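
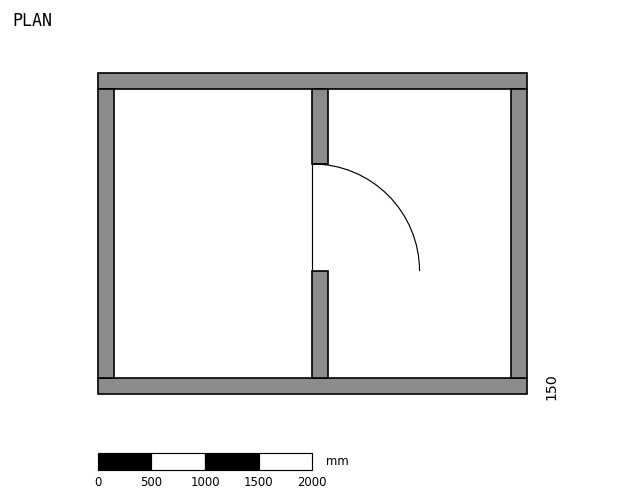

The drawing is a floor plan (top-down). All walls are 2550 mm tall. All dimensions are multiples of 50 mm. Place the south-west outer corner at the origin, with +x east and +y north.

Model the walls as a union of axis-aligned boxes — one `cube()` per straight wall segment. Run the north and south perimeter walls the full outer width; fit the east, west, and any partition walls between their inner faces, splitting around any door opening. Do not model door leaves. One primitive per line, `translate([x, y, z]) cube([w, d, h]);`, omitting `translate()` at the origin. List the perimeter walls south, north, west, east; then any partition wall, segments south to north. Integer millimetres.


cube([4000, 150, 2550]);
translate([0, 2850, 0]) cube([4000, 150, 2550]);
translate([0, 150, 0]) cube([150, 2700, 2550]);
translate([3850, 150, 0]) cube([150, 2700, 2550]);
translate([2000, 150, 0]) cube([150, 1000, 2550]);
translate([2000, 2150, 0]) cube([150, 700, 2550]);


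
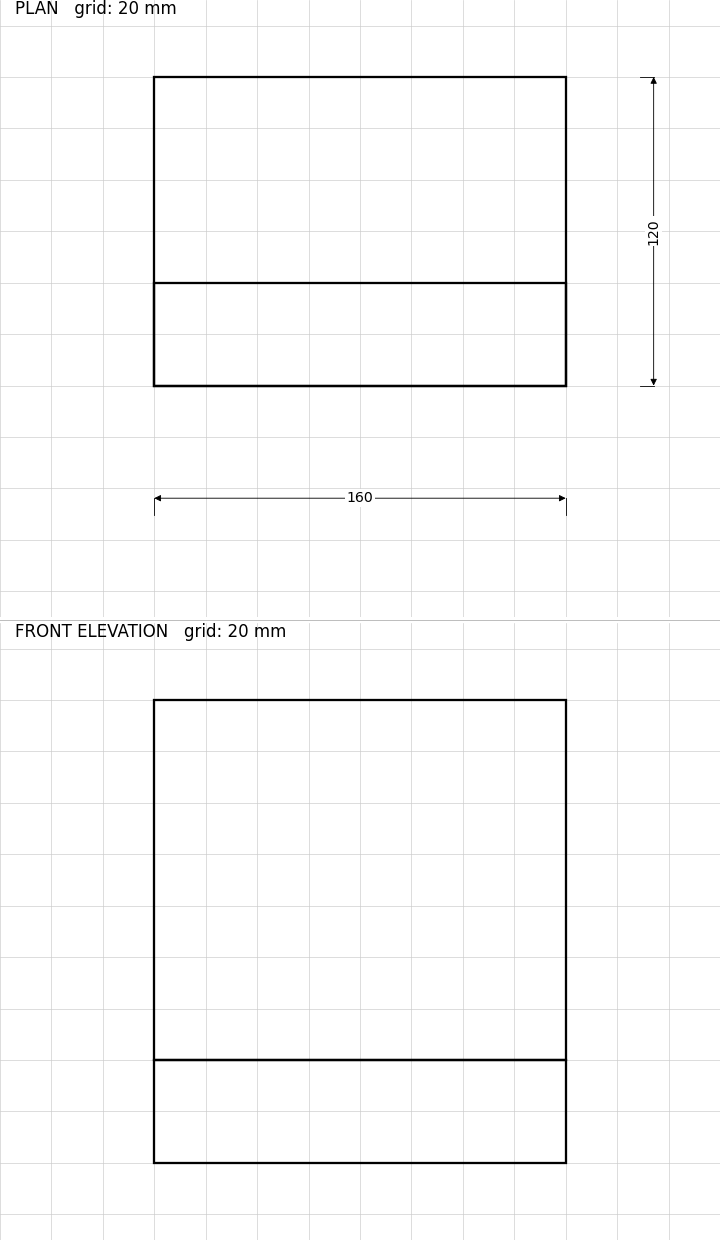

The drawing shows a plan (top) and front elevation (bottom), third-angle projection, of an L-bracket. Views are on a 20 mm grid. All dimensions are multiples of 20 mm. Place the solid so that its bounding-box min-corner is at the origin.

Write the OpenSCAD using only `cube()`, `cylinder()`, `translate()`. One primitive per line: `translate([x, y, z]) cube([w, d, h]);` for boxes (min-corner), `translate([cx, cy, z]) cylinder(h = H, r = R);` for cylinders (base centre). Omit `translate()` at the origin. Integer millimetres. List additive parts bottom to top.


cube([160, 120, 40]);
translate([0, 0, 40]) cube([160, 40, 140]);


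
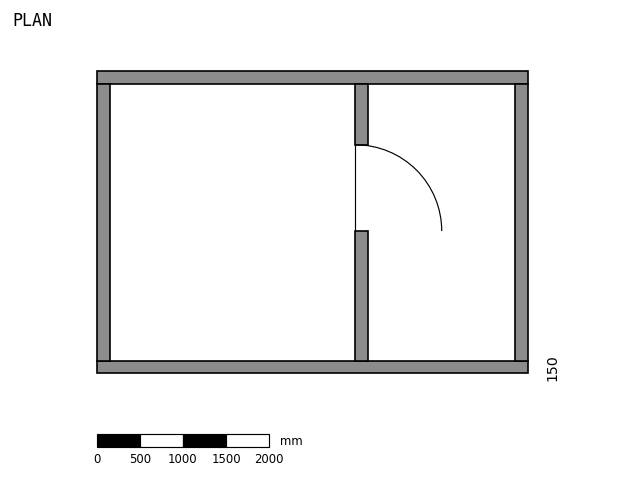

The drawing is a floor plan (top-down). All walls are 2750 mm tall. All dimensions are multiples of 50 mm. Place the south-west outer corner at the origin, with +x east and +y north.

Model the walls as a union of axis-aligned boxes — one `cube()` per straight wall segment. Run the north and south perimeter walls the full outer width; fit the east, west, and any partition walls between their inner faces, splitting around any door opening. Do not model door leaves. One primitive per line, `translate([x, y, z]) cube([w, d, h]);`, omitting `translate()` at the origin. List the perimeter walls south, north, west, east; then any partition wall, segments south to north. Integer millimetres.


cube([5000, 150, 2750]);
translate([0, 3350, 0]) cube([5000, 150, 2750]);
translate([0, 150, 0]) cube([150, 3200, 2750]);
translate([4850, 150, 0]) cube([150, 3200, 2750]);
translate([3000, 150, 0]) cube([150, 1500, 2750]);
translate([3000, 2650, 0]) cube([150, 700, 2750]);


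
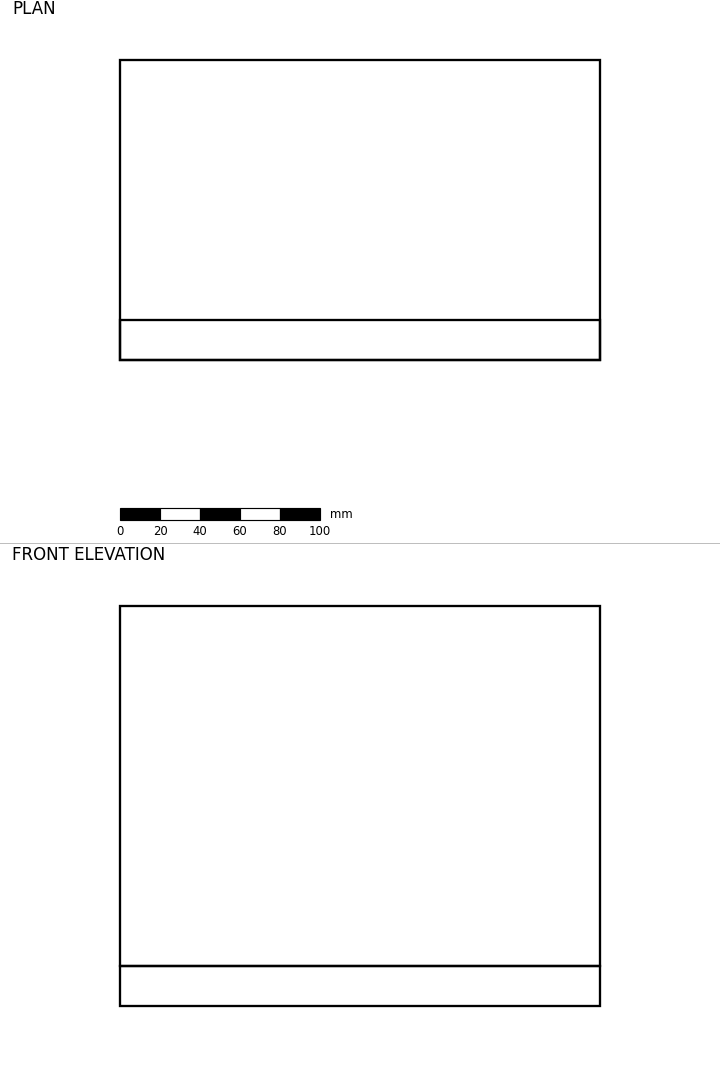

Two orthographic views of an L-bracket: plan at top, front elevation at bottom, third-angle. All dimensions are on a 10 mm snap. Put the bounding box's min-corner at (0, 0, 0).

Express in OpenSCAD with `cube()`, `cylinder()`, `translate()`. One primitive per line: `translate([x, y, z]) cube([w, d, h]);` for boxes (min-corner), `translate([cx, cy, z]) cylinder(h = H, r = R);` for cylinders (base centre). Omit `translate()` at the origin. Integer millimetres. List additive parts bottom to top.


cube([240, 150, 20]);
translate([0, 0, 20]) cube([240, 20, 180]);


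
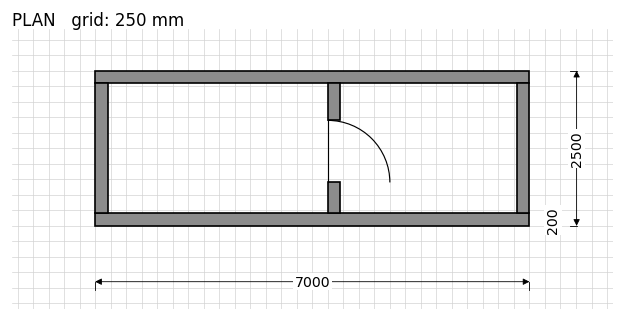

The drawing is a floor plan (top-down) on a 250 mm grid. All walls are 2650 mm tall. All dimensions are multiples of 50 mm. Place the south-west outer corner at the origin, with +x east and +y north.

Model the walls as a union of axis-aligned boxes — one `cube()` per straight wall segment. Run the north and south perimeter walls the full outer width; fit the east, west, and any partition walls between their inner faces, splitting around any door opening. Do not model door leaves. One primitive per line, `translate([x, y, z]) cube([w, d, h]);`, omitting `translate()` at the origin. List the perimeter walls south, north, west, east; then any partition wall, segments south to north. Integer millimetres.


cube([7000, 200, 2650]);
translate([0, 2300, 0]) cube([7000, 200, 2650]);
translate([0, 200, 0]) cube([200, 2100, 2650]);
translate([6800, 200, 0]) cube([200, 2100, 2650]);
translate([3750, 200, 0]) cube([200, 500, 2650]);
translate([3750, 1700, 0]) cube([200, 600, 2650]);


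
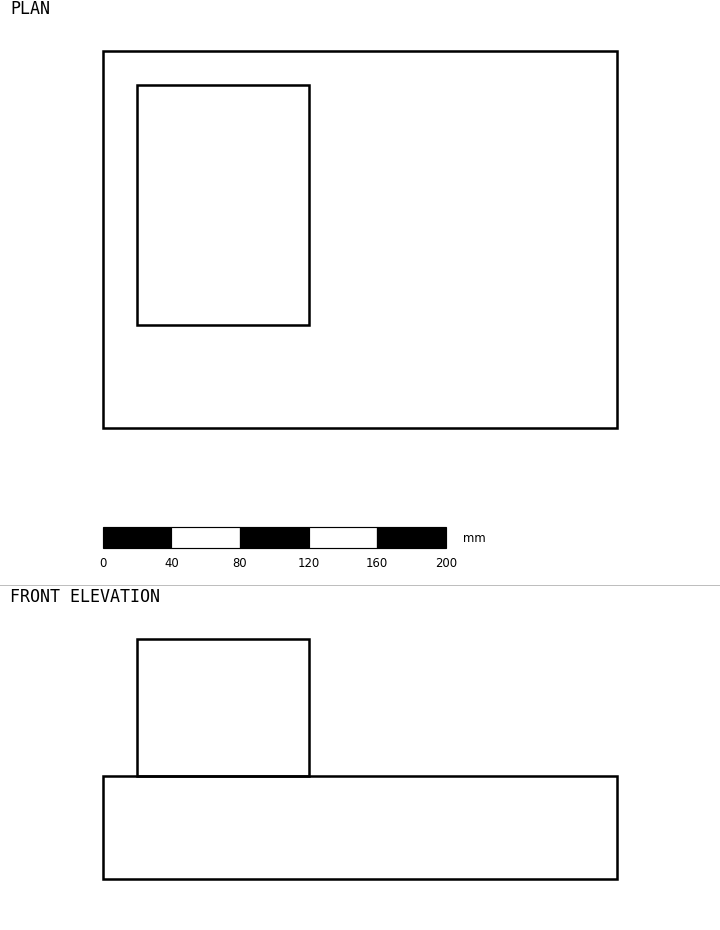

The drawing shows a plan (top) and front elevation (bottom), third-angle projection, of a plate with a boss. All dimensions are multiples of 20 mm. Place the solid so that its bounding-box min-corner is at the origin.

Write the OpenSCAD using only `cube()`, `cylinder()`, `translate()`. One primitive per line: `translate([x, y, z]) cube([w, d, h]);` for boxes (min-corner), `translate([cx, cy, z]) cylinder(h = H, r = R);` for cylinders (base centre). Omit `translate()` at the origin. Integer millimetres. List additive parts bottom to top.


cube([300, 220, 60]);
translate([20, 60, 60]) cube([100, 140, 80]);


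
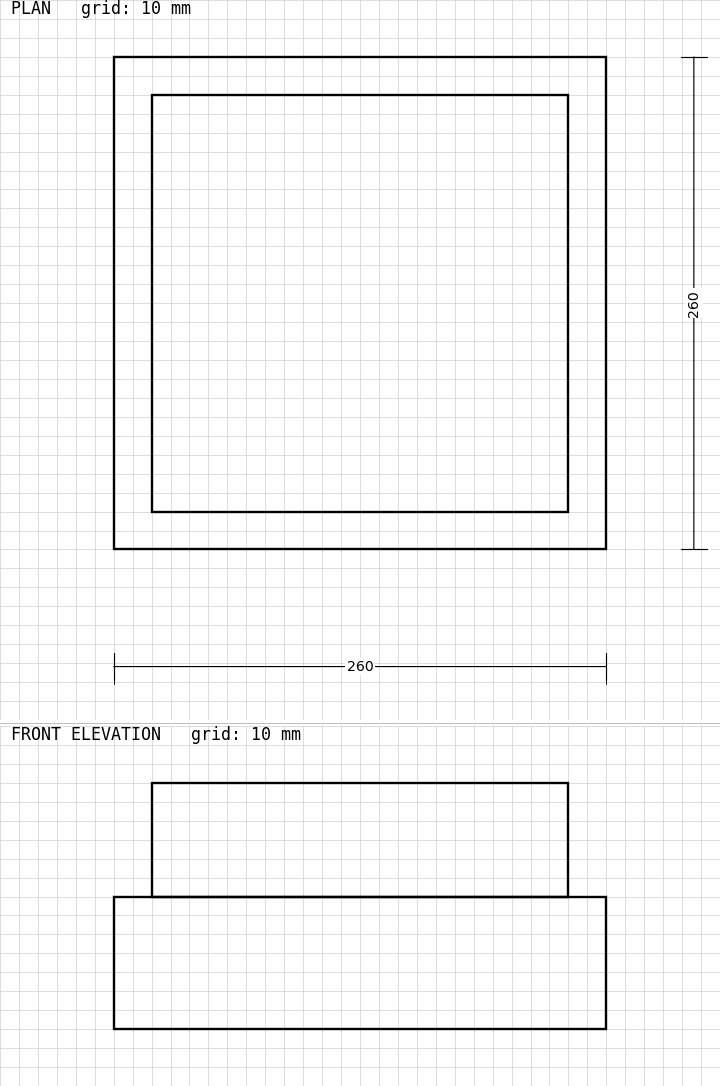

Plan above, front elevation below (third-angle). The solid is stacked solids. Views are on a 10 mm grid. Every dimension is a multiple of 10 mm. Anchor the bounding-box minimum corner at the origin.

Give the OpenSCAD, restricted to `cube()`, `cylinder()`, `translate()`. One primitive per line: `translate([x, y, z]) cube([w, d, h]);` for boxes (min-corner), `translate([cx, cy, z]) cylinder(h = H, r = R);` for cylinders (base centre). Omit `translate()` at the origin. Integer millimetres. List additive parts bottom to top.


cube([260, 260, 70]);
translate([20, 20, 70]) cube([220, 220, 60]);


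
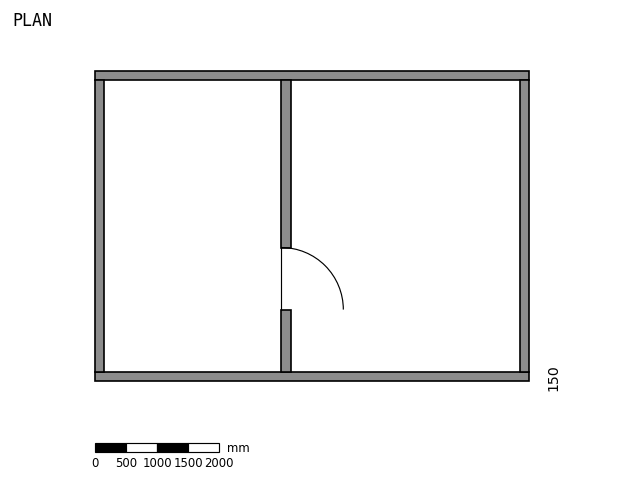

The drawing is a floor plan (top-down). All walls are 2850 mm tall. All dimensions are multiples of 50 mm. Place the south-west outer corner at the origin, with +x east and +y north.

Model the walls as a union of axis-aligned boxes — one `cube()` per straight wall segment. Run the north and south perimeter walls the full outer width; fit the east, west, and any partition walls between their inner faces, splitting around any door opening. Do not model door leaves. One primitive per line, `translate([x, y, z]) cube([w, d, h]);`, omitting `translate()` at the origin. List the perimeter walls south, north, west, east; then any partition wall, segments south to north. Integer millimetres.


cube([7000, 150, 2850]);
translate([0, 4850, 0]) cube([7000, 150, 2850]);
translate([0, 150, 0]) cube([150, 4700, 2850]);
translate([6850, 150, 0]) cube([150, 4700, 2850]);
translate([3000, 150, 0]) cube([150, 1000, 2850]);
translate([3000, 2150, 0]) cube([150, 2700, 2850]);


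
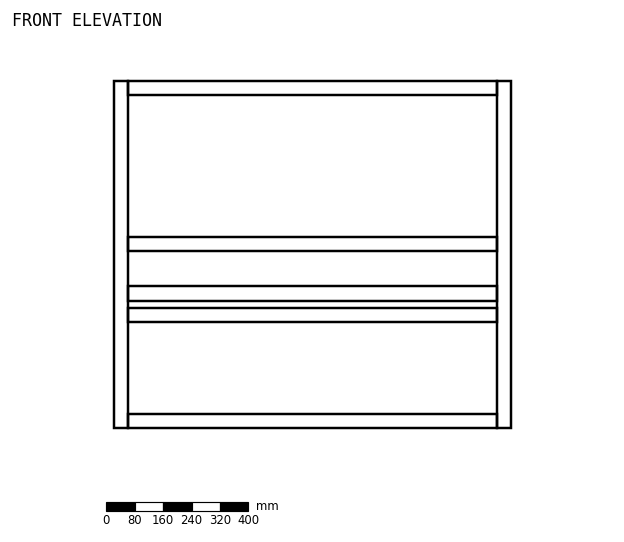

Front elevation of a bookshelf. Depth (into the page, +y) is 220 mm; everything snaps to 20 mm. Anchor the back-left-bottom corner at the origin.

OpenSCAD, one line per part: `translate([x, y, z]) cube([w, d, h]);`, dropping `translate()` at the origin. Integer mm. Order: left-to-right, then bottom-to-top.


cube([40, 220, 980]);
translate([40, 0, 0]) cube([1040, 220, 40]);
translate([40, 0, 300]) cube([1040, 220, 40]);
translate([40, 0, 360]) cube([1040, 220, 40]);
translate([40, 0, 500]) cube([1040, 220, 40]);
translate([40, 0, 940]) cube([1040, 220, 40]);
translate([1080, 0, 0]) cube([40, 220, 980]);


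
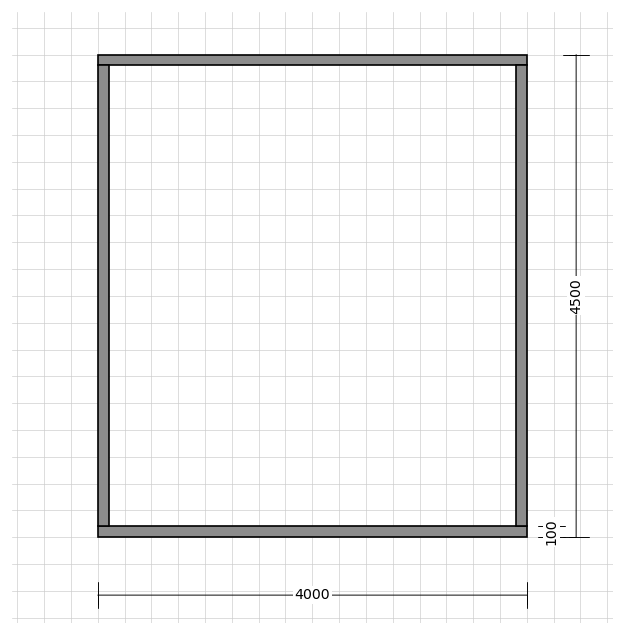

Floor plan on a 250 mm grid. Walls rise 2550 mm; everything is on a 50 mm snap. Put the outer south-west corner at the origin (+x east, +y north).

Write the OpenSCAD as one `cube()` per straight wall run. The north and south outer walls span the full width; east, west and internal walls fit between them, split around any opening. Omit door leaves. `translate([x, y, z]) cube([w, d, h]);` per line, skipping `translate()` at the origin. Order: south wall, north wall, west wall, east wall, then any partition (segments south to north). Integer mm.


cube([4000, 100, 2550]);
translate([0, 4400, 0]) cube([4000, 100, 2550]);
translate([0, 100, 0]) cube([100, 4300, 2550]);
translate([3900, 100, 0]) cube([100, 4300, 2550]);


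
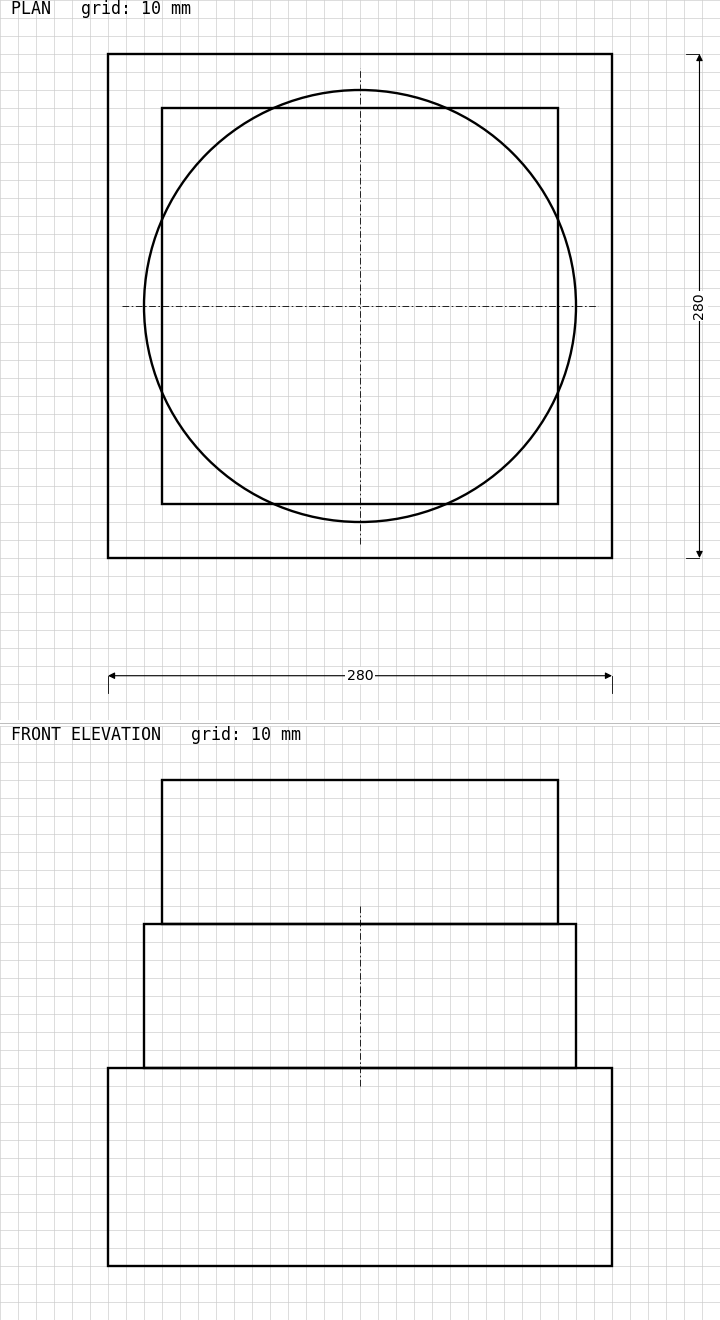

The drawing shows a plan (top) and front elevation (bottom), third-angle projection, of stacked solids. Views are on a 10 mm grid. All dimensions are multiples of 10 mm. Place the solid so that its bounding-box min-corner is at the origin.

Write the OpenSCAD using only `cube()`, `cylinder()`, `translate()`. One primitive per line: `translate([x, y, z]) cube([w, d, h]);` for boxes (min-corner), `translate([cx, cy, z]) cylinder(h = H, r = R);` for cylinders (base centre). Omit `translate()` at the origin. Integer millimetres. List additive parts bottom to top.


cube([280, 280, 110]);
translate([140, 140, 110]) cylinder(h = 80, r = 120);
translate([30, 30, 190]) cube([220, 220, 80]);


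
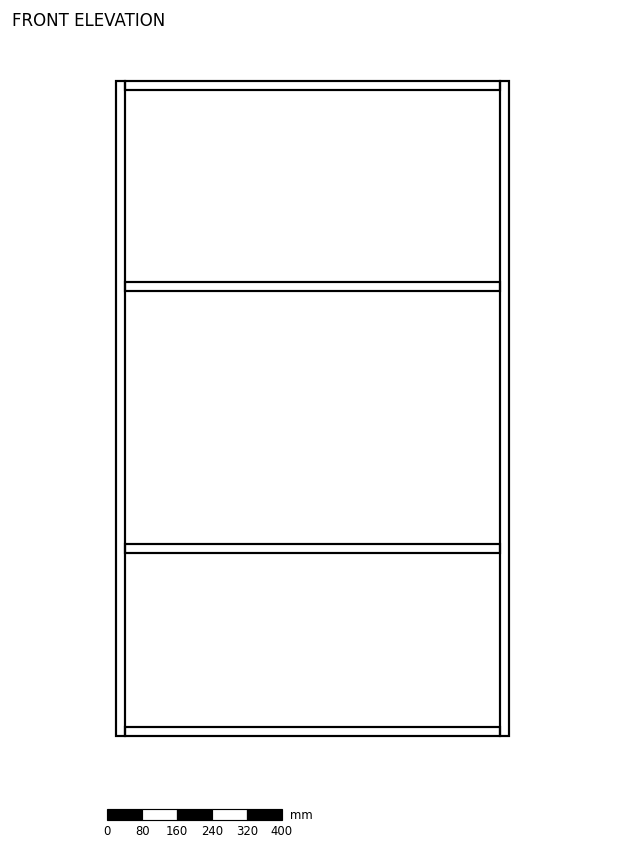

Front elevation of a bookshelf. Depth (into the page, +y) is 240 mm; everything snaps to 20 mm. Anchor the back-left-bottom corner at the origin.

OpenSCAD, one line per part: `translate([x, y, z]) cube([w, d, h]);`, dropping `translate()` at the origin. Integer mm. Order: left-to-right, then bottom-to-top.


cube([20, 240, 1500]);
translate([20, 0, 0]) cube([860, 240, 20]);
translate([20, 0, 420]) cube([860, 240, 20]);
translate([20, 0, 1020]) cube([860, 240, 20]);
translate([20, 0, 1480]) cube([860, 240, 20]);
translate([880, 0, 0]) cube([20, 240, 1500]);


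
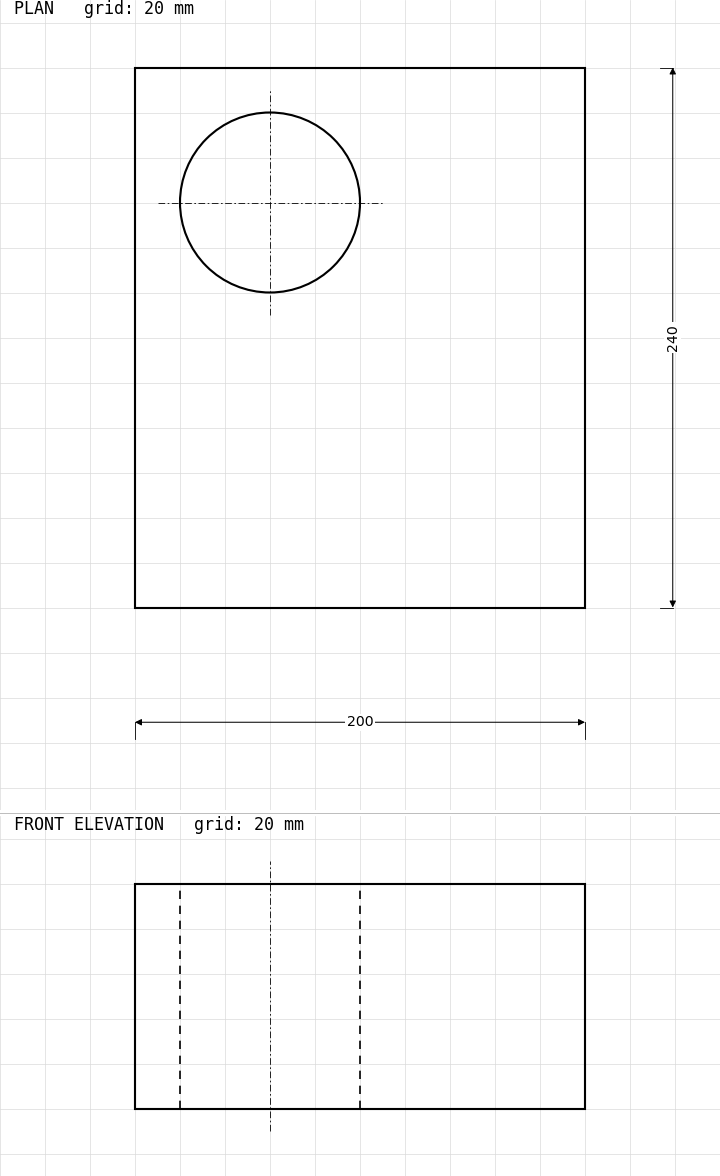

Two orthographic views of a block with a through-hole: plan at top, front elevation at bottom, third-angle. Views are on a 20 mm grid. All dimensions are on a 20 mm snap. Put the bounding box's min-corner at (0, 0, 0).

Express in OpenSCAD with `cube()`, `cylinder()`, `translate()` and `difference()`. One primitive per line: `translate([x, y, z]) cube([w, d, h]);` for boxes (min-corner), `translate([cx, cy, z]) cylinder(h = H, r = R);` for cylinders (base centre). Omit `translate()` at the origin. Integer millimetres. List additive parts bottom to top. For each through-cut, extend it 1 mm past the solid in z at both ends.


difference() {
  cube([200, 240, 100]);
  translate([60, 180, -1]) cylinder(h = 102, r = 40);
}


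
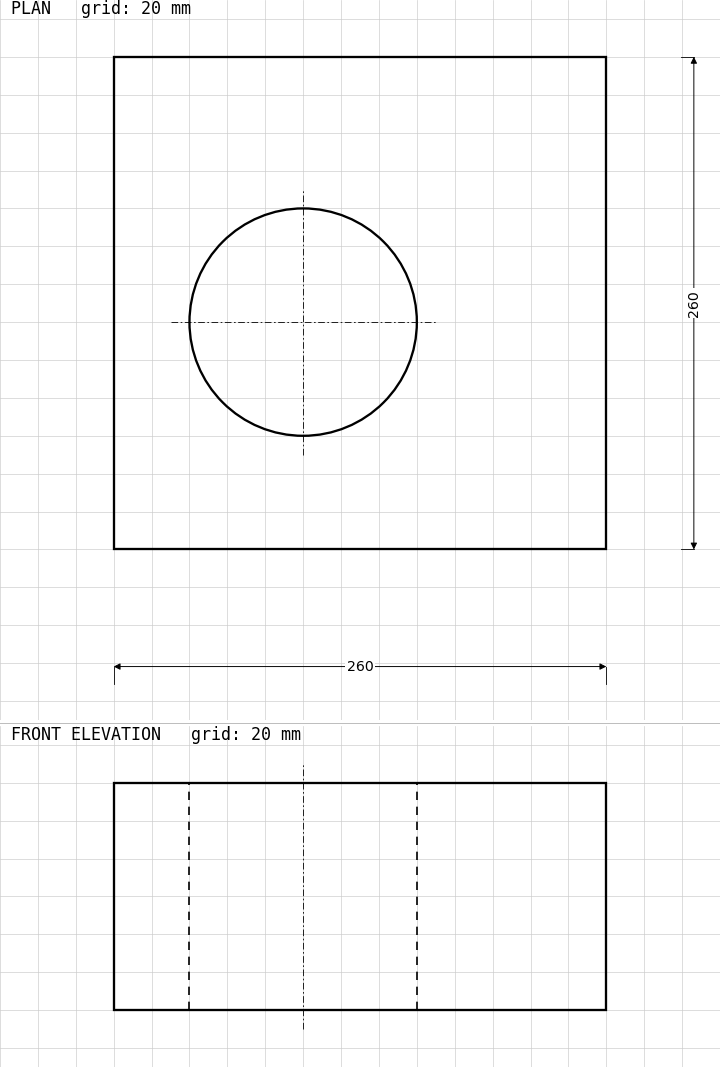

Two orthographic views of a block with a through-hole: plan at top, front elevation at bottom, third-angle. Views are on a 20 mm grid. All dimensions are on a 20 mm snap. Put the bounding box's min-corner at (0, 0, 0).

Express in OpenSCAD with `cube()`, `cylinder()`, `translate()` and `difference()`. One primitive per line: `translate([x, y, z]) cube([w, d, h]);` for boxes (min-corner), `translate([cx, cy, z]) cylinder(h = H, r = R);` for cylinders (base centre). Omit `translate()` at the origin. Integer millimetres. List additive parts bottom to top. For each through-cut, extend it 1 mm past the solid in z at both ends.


difference() {
  cube([260, 260, 120]);
  translate([100, 120, -1]) cylinder(h = 122, r = 60);
}


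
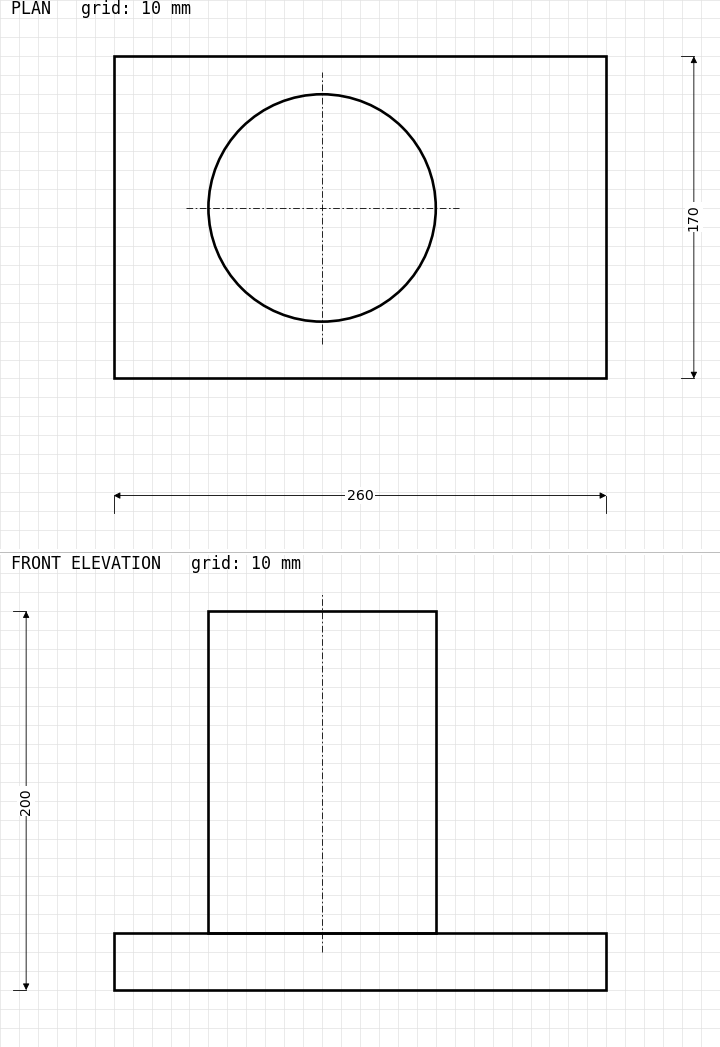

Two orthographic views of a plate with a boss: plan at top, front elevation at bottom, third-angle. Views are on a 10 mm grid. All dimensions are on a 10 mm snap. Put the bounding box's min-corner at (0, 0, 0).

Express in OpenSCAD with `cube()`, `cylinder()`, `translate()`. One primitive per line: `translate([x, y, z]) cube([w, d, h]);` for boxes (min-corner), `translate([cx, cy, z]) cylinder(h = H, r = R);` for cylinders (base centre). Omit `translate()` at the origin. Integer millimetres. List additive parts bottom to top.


cube([260, 170, 30]);
translate([110, 90, 30]) cylinder(h = 170, r = 60);


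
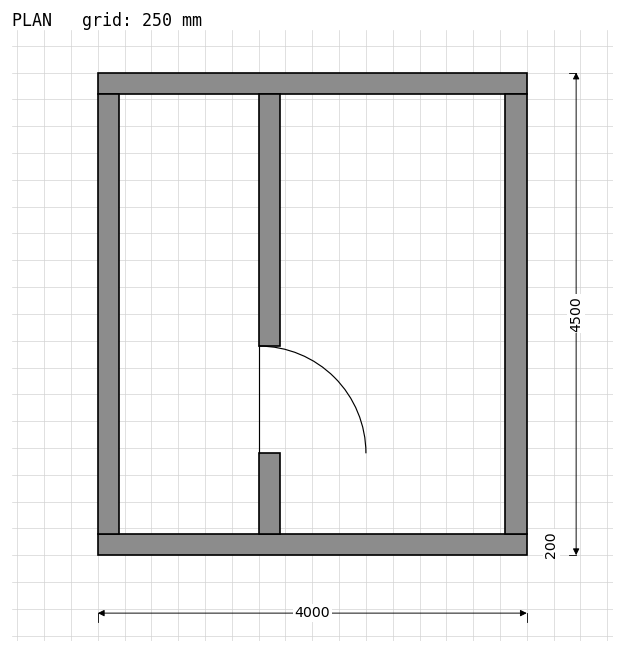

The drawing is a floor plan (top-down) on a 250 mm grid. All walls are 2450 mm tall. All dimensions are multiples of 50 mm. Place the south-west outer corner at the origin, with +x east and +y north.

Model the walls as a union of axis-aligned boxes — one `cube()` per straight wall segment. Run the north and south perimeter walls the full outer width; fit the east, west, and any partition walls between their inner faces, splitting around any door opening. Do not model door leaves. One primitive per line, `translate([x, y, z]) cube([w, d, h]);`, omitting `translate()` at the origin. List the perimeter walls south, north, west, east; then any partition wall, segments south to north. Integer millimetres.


cube([4000, 200, 2450]);
translate([0, 4300, 0]) cube([4000, 200, 2450]);
translate([0, 200, 0]) cube([200, 4100, 2450]);
translate([3800, 200, 0]) cube([200, 4100, 2450]);
translate([1500, 200, 0]) cube([200, 750, 2450]);
translate([1500, 1950, 0]) cube([200, 2350, 2450]);


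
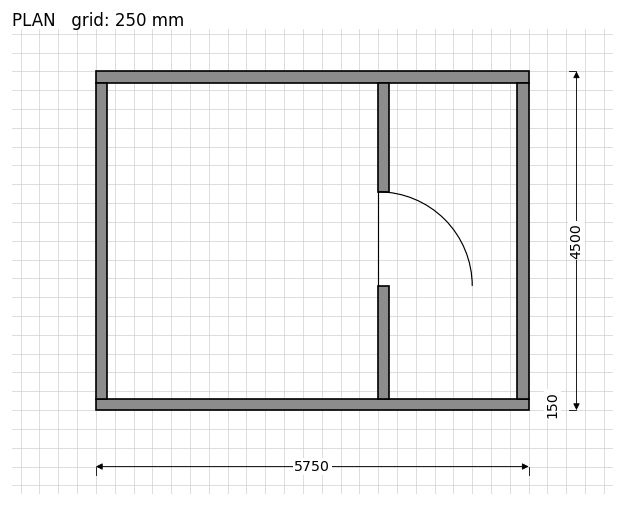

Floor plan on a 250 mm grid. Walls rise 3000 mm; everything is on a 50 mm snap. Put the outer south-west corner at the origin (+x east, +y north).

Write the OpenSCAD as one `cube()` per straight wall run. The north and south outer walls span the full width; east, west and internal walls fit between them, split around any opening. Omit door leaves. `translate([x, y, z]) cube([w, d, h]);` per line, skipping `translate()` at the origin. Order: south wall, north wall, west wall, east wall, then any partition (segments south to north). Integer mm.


cube([5750, 150, 3000]);
translate([0, 4350, 0]) cube([5750, 150, 3000]);
translate([0, 150, 0]) cube([150, 4200, 3000]);
translate([5600, 150, 0]) cube([150, 4200, 3000]);
translate([3750, 150, 0]) cube([150, 1500, 3000]);
translate([3750, 2900, 0]) cube([150, 1450, 3000]);


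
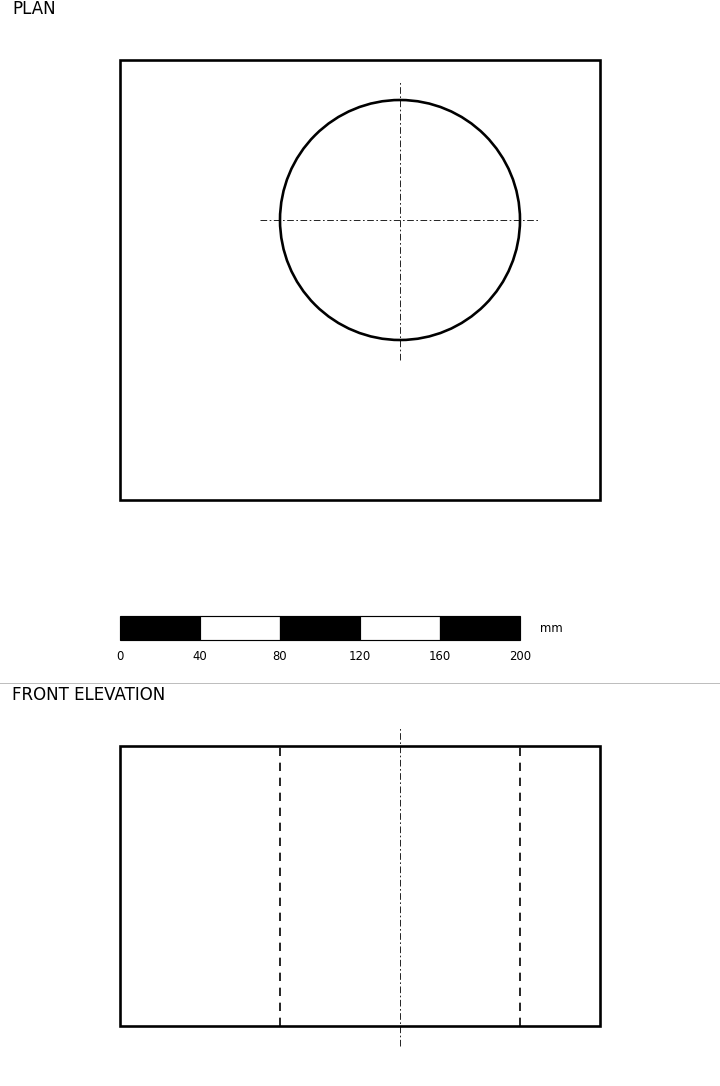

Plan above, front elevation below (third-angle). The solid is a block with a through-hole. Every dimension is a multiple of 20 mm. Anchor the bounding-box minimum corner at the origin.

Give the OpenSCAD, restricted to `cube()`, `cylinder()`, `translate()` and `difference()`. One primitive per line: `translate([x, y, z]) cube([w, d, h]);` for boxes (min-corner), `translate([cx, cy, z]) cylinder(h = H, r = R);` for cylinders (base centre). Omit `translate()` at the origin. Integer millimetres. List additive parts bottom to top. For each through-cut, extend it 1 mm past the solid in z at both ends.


difference() {
  cube([240, 220, 140]);
  translate([140, 140, -1]) cylinder(h = 142, r = 60);
}


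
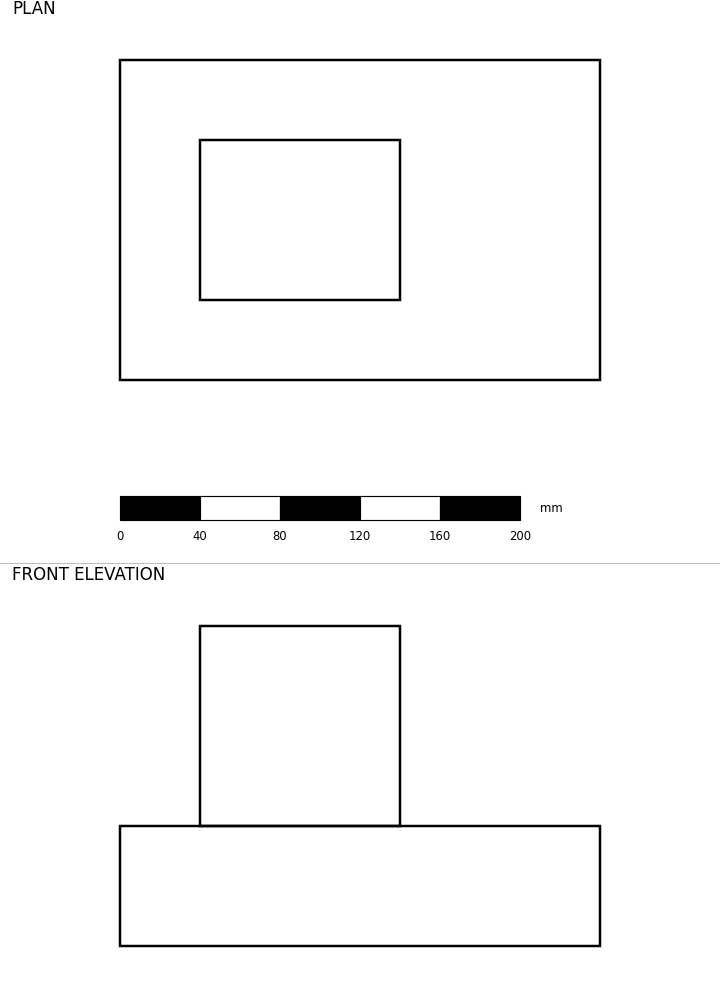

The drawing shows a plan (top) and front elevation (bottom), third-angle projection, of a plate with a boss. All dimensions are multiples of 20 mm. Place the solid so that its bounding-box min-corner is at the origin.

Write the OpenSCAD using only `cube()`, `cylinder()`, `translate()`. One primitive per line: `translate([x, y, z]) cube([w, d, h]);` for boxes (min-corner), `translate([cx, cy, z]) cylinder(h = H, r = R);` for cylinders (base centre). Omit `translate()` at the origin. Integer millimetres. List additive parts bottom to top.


cube([240, 160, 60]);
translate([40, 40, 60]) cube([100, 80, 100]);


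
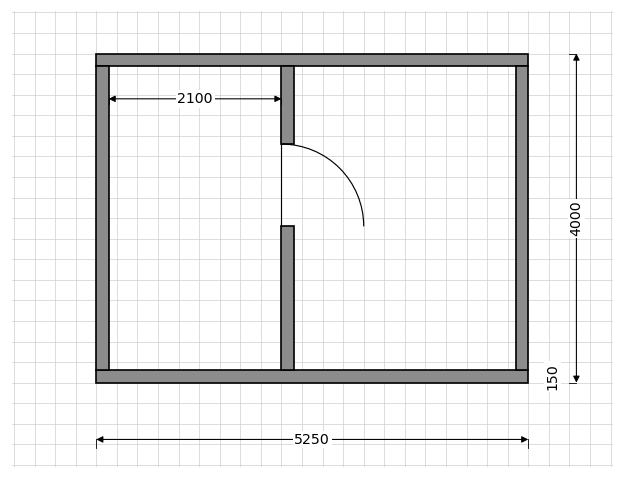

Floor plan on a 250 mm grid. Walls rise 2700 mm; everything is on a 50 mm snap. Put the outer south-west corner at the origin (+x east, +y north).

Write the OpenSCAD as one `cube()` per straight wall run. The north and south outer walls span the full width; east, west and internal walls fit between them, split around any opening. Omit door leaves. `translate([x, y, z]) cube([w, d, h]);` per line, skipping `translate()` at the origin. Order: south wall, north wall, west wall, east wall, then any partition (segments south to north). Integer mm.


cube([5250, 150, 2700]);
translate([0, 3850, 0]) cube([5250, 150, 2700]);
translate([0, 150, 0]) cube([150, 3700, 2700]);
translate([5100, 150, 0]) cube([150, 3700, 2700]);
translate([2250, 150, 0]) cube([150, 1750, 2700]);
translate([2250, 2900, 0]) cube([150, 950, 2700]);


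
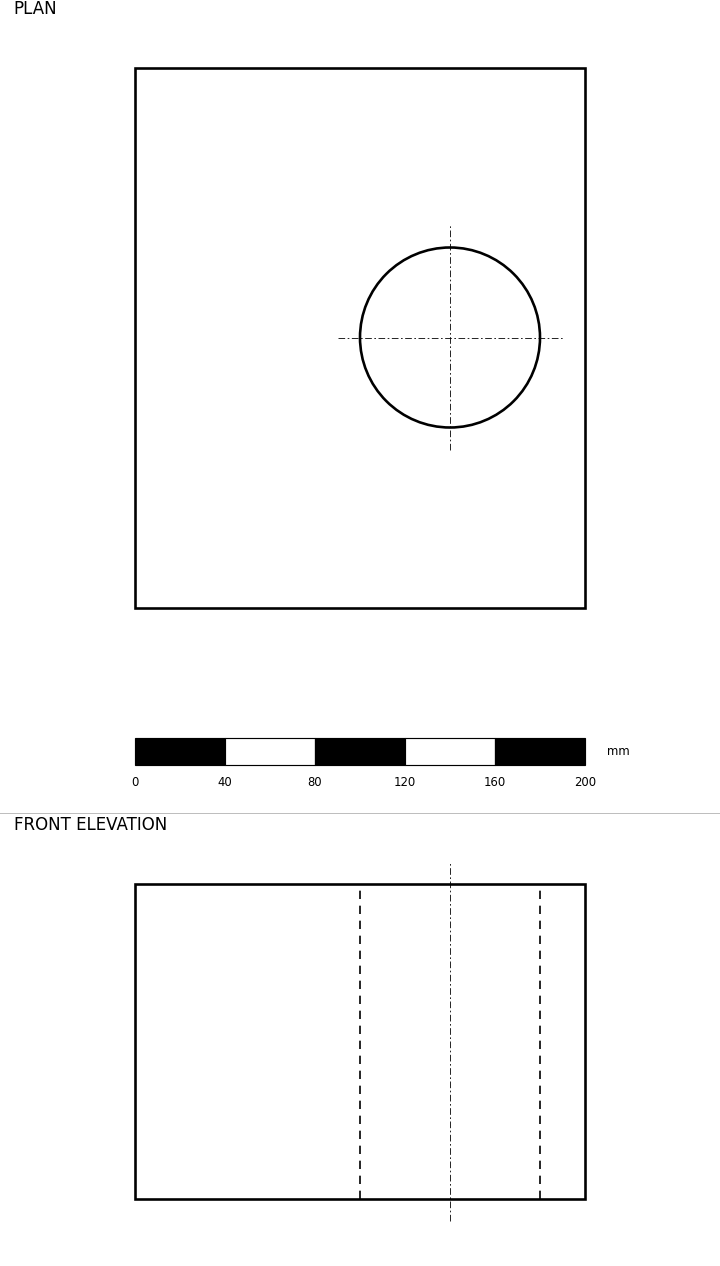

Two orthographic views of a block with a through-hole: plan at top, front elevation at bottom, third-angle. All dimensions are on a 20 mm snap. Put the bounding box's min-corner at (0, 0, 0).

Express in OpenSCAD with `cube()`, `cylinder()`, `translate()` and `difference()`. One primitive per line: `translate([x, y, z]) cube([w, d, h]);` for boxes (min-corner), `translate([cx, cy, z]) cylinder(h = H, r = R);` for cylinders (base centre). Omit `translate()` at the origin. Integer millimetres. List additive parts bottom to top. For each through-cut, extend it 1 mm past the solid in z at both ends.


difference() {
  cube([200, 240, 140]);
  translate([140, 120, -1]) cylinder(h = 142, r = 40);
}


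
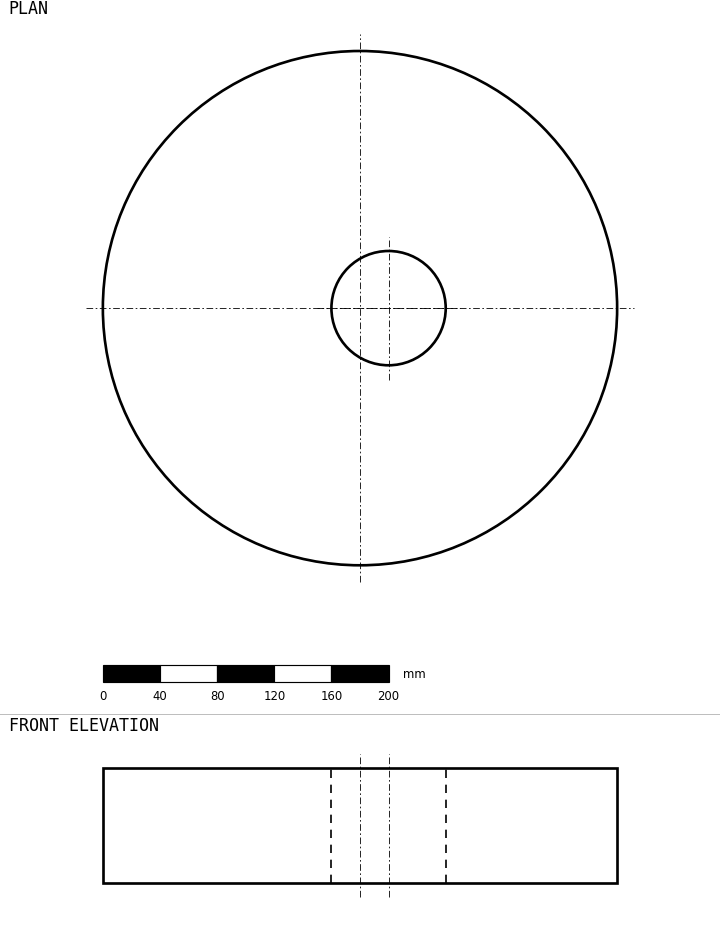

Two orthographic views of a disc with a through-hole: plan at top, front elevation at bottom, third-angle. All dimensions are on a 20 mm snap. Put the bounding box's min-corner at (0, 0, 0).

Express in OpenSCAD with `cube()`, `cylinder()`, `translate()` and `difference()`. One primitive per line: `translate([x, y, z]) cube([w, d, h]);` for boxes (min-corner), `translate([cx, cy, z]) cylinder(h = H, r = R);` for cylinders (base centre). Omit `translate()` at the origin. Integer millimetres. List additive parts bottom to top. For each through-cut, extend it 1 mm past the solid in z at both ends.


difference() {
  translate([180, 180, 0]) cylinder(h = 80, r = 180);
  translate([200, 180, -1]) cylinder(h = 82, r = 40);
}


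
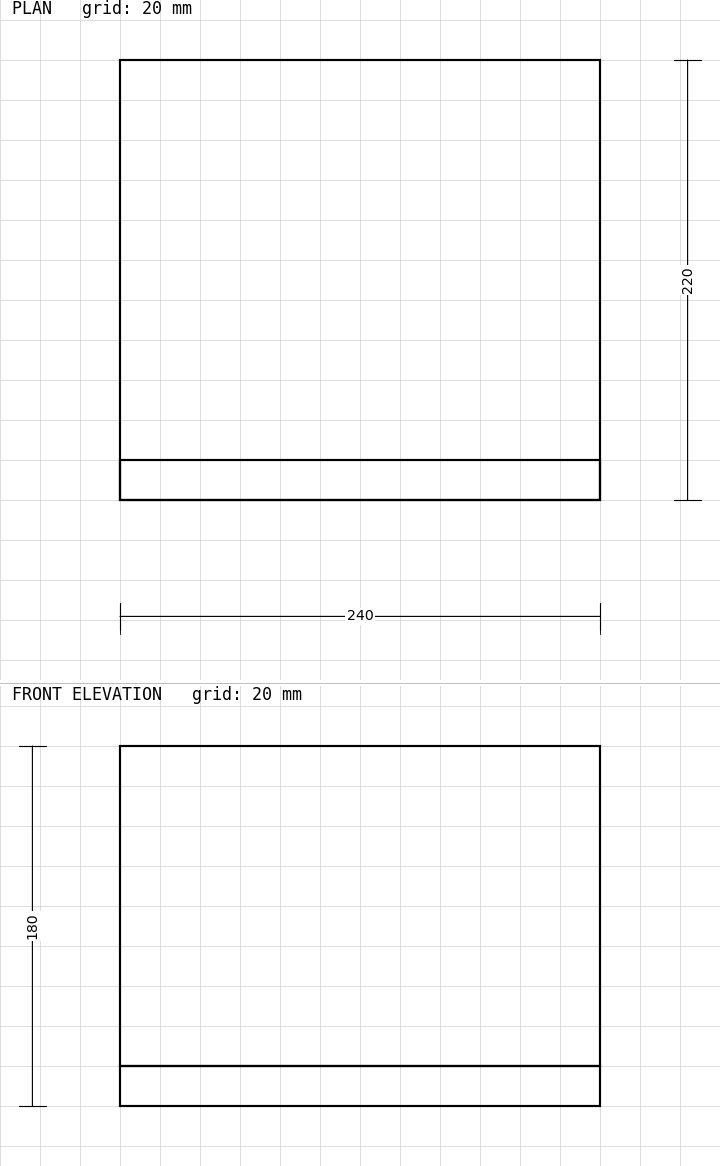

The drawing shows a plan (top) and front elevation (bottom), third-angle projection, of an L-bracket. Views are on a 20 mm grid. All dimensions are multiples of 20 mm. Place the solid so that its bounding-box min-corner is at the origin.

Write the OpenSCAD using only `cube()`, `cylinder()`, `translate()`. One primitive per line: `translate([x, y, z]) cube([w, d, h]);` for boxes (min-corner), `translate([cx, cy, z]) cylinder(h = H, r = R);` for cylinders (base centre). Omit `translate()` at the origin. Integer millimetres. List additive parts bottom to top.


cube([240, 220, 20]);
translate([0, 0, 20]) cube([240, 20, 160]);


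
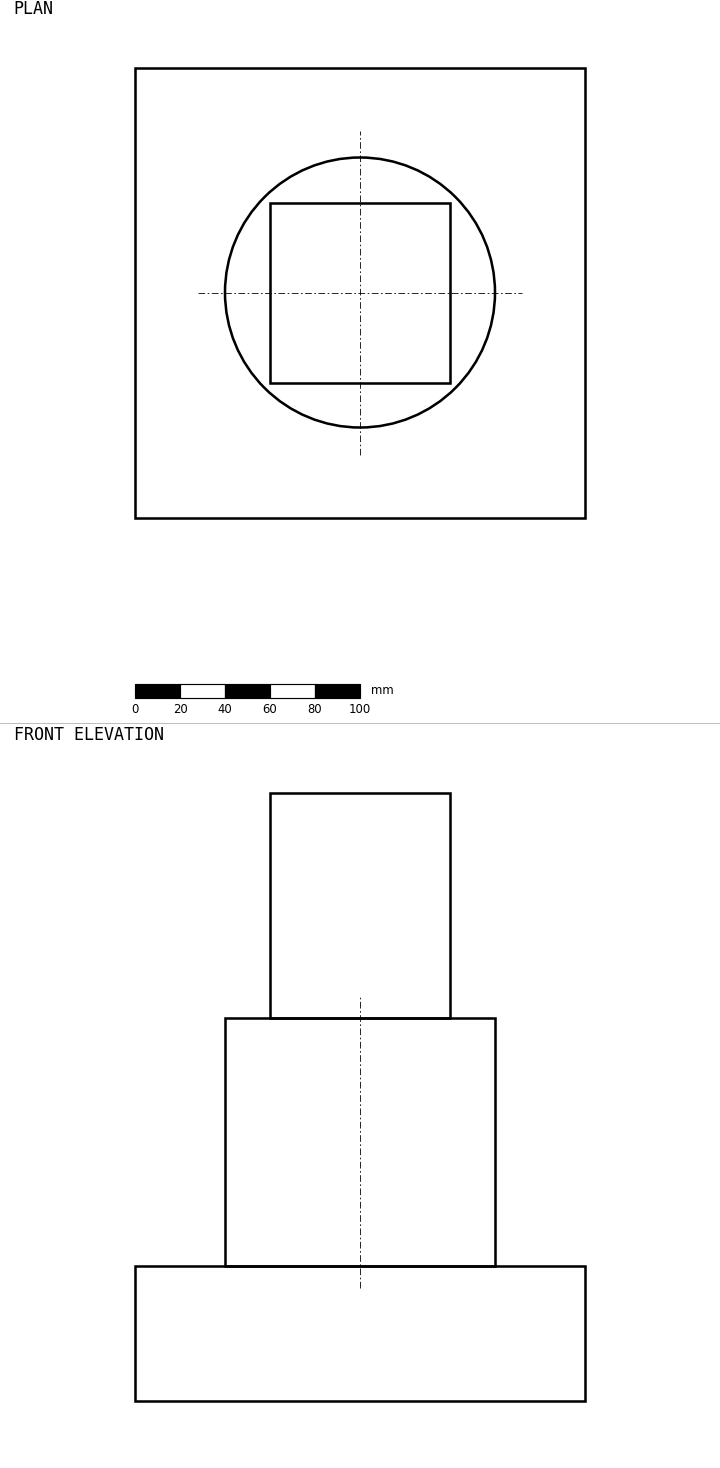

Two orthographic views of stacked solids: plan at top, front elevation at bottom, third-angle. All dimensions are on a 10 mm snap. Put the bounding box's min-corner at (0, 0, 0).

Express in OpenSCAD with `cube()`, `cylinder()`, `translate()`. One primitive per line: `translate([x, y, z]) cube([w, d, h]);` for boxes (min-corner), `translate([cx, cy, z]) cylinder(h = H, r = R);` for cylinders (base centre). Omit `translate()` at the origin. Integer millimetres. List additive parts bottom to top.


cube([200, 200, 60]);
translate([100, 100, 60]) cylinder(h = 110, r = 60);
translate([60, 60, 170]) cube([80, 80, 100]);


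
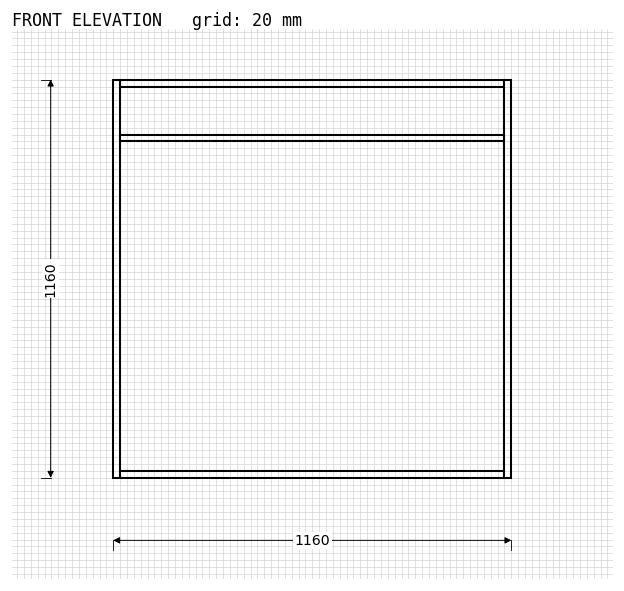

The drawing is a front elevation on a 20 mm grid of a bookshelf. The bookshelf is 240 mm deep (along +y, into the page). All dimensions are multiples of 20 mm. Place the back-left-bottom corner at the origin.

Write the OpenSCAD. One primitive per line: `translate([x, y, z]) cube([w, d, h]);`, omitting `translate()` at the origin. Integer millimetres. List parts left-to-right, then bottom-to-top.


cube([20, 240, 1160]);
translate([20, 0, 0]) cube([1120, 240, 20]);
translate([20, 0, 980]) cube([1120, 240, 20]);
translate([20, 0, 1140]) cube([1120, 240, 20]);
translate([1140, 0, 0]) cube([20, 240, 1160]);


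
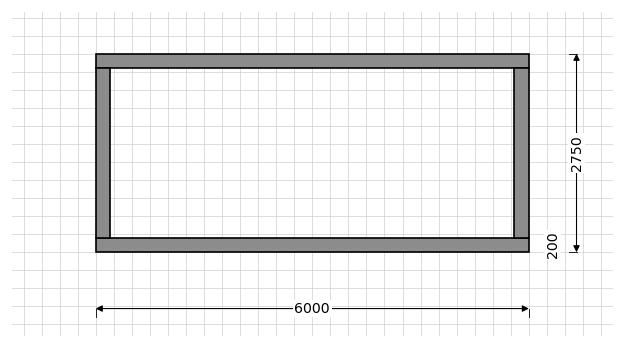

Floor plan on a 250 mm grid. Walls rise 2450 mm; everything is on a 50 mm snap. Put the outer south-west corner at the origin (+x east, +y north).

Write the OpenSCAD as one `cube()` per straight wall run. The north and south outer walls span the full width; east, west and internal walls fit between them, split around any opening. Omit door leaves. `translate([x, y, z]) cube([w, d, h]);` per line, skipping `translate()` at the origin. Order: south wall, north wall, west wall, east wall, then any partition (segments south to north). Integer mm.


cube([6000, 200, 2450]);
translate([0, 2550, 0]) cube([6000, 200, 2450]);
translate([0, 200, 0]) cube([200, 2350, 2450]);
translate([5800, 200, 0]) cube([200, 2350, 2450]);


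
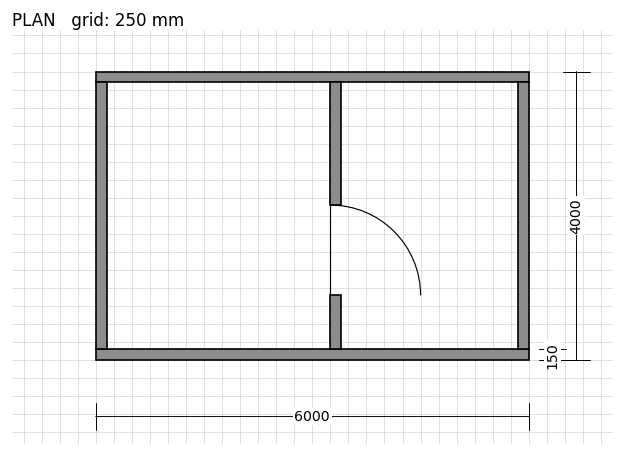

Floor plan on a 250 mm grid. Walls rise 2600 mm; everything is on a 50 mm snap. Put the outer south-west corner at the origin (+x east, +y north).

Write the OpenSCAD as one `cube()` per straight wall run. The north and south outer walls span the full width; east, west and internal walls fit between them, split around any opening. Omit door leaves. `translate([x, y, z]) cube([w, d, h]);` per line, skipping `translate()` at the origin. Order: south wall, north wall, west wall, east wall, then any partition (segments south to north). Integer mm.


cube([6000, 150, 2600]);
translate([0, 3850, 0]) cube([6000, 150, 2600]);
translate([0, 150, 0]) cube([150, 3700, 2600]);
translate([5850, 150, 0]) cube([150, 3700, 2600]);
translate([3250, 150, 0]) cube([150, 750, 2600]);
translate([3250, 2150, 0]) cube([150, 1700, 2600]);


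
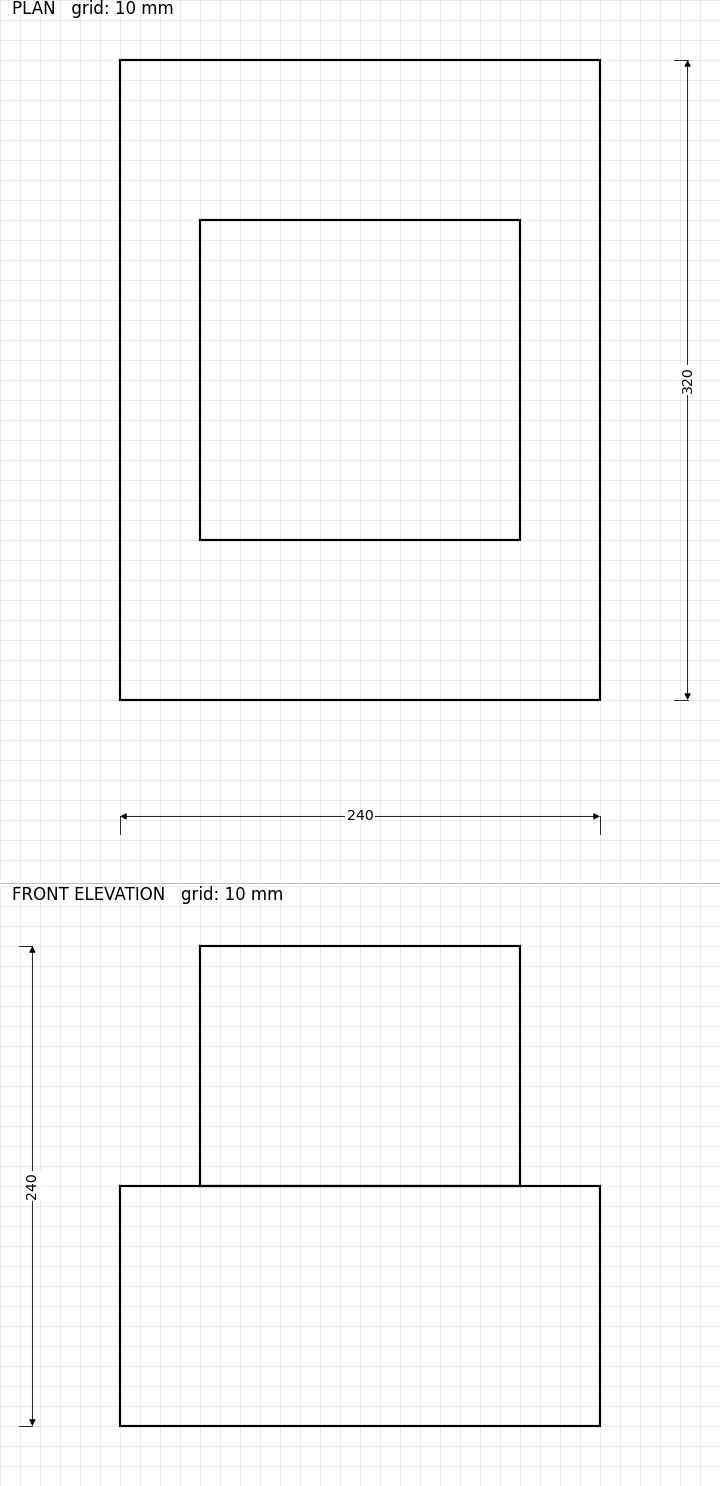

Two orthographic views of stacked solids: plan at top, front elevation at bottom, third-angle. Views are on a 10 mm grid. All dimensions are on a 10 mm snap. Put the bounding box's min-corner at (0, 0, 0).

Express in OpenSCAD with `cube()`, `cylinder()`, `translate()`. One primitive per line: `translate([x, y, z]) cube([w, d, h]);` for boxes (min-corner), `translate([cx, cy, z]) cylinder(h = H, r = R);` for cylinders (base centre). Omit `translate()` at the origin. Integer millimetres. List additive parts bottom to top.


cube([240, 320, 120]);
translate([40, 80, 120]) cube([160, 160, 120]);


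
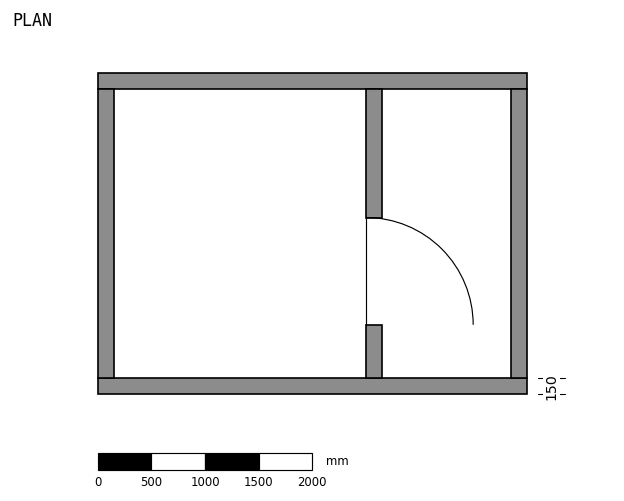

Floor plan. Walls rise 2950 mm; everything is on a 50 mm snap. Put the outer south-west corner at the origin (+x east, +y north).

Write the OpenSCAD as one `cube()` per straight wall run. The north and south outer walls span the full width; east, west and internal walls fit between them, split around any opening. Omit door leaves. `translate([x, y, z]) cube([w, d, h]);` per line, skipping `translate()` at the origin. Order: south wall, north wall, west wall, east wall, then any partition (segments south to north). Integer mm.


cube([4000, 150, 2950]);
translate([0, 2850, 0]) cube([4000, 150, 2950]);
translate([0, 150, 0]) cube([150, 2700, 2950]);
translate([3850, 150, 0]) cube([150, 2700, 2950]);
translate([2500, 150, 0]) cube([150, 500, 2950]);
translate([2500, 1650, 0]) cube([150, 1200, 2950]);


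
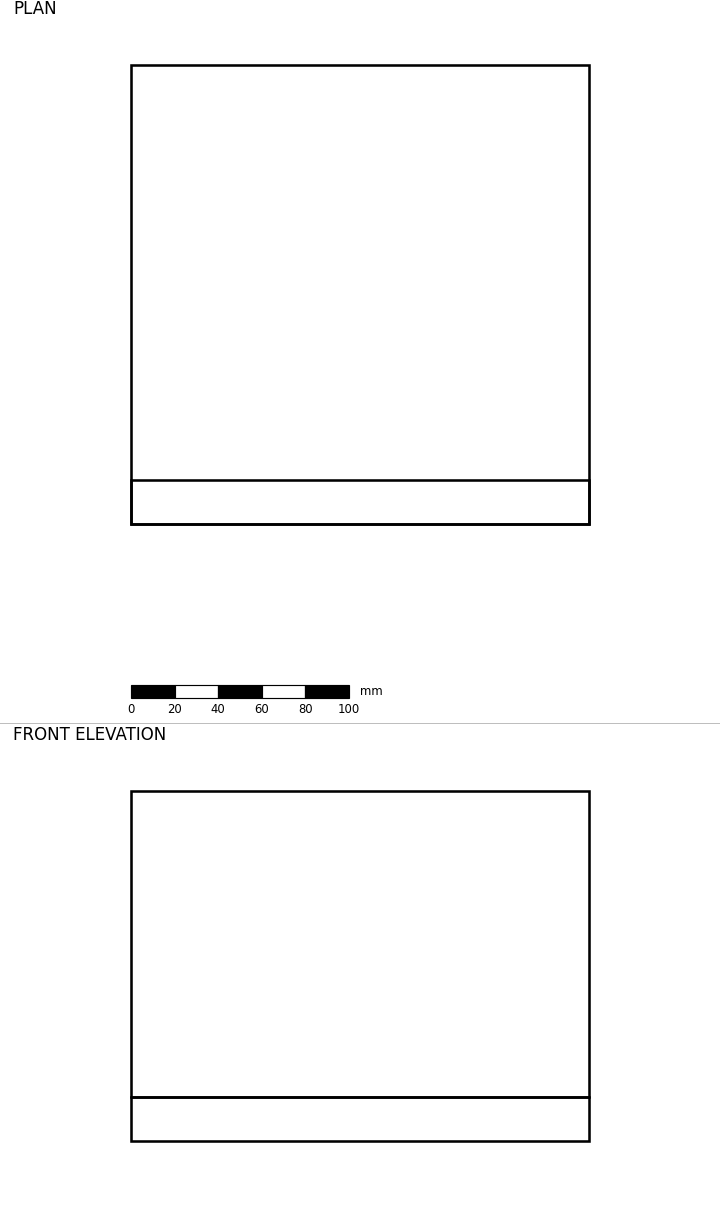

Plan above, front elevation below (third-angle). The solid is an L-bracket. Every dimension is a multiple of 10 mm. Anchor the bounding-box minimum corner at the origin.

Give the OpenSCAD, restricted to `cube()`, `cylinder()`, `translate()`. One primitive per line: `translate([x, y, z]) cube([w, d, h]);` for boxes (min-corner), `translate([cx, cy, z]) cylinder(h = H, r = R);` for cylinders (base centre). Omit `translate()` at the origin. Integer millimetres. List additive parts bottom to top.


cube([210, 210, 20]);
translate([0, 0, 20]) cube([210, 20, 140]);


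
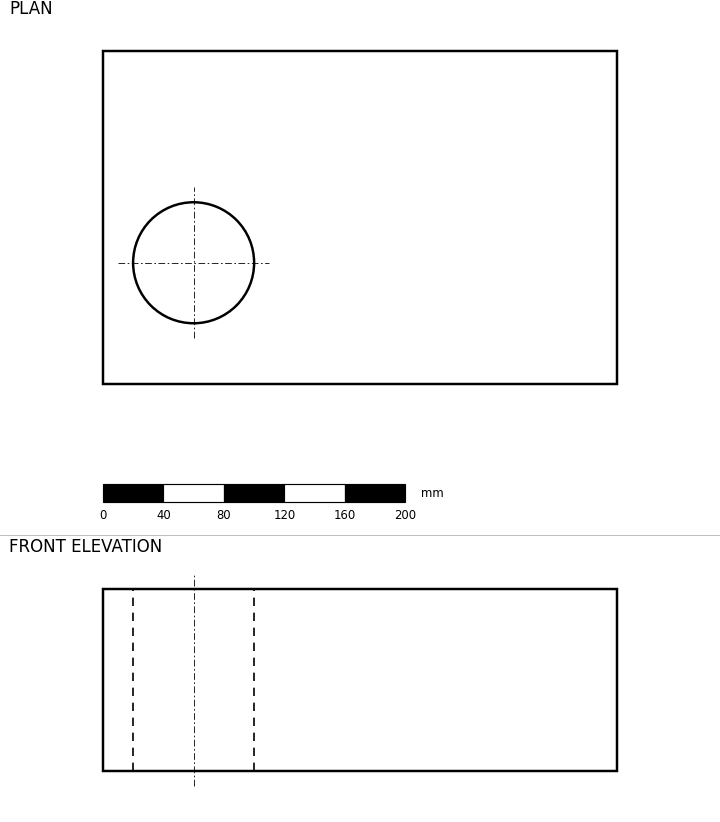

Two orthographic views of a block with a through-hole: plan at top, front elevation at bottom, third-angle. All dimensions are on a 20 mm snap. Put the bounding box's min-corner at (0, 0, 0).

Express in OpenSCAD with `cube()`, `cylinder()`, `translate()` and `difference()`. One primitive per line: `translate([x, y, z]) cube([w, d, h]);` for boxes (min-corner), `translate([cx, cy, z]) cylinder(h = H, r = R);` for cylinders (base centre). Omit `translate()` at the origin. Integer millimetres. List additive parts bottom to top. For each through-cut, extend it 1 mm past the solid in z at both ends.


difference() {
  cube([340, 220, 120]);
  translate([60, 80, -1]) cylinder(h = 122, r = 40);
}


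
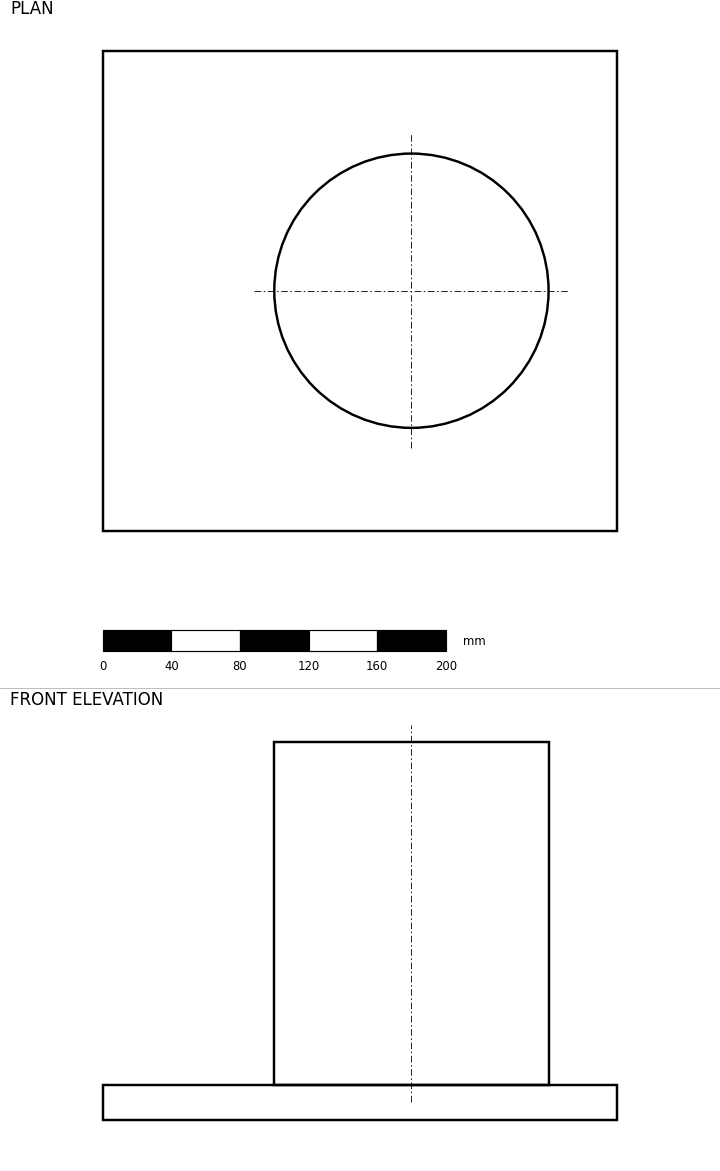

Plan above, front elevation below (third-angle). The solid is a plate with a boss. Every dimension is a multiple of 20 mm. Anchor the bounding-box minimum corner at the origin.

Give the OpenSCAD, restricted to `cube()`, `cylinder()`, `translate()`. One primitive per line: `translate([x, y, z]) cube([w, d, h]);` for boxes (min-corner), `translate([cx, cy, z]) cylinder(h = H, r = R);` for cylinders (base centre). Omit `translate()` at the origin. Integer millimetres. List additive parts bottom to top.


cube([300, 280, 20]);
translate([180, 140, 20]) cylinder(h = 200, r = 80);


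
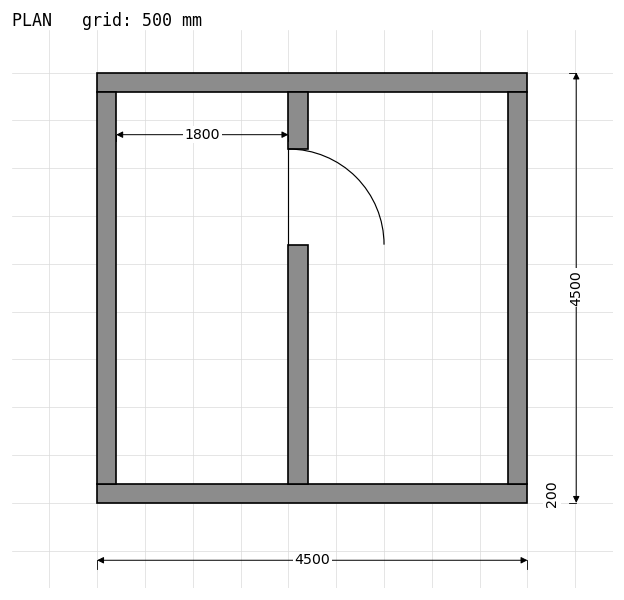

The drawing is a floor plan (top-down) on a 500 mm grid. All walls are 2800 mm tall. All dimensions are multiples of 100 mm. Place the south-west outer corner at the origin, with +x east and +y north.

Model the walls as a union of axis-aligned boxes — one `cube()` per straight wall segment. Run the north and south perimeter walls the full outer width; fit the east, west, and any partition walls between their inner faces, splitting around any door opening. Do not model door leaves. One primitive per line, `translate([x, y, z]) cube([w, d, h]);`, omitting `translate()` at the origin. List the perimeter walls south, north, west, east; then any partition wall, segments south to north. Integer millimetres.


cube([4500, 200, 2800]);
translate([0, 4300, 0]) cube([4500, 200, 2800]);
translate([0, 200, 0]) cube([200, 4100, 2800]);
translate([4300, 200, 0]) cube([200, 4100, 2800]);
translate([2000, 200, 0]) cube([200, 2500, 2800]);
translate([2000, 3700, 0]) cube([200, 600, 2800]);


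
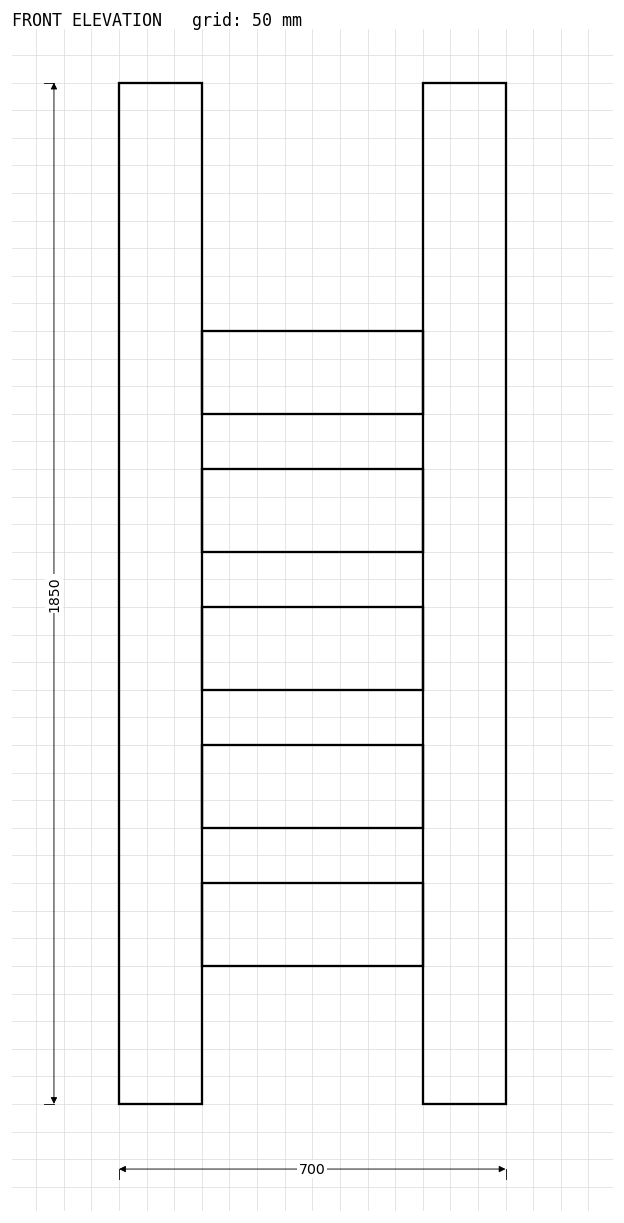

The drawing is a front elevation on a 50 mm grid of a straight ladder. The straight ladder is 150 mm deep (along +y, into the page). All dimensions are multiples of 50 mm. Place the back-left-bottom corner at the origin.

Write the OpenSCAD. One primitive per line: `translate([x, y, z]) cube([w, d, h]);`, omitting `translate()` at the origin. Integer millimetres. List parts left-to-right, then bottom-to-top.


cube([150, 150, 1850]);
translate([150, 0, 250]) cube([400, 150, 150]);
translate([150, 0, 500]) cube([400, 150, 150]);
translate([150, 0, 750]) cube([400, 150, 150]);
translate([150, 0, 1000]) cube([400, 150, 150]);
translate([150, 0, 1250]) cube([400, 150, 150]);
translate([550, 0, 0]) cube([150, 150, 1850]);


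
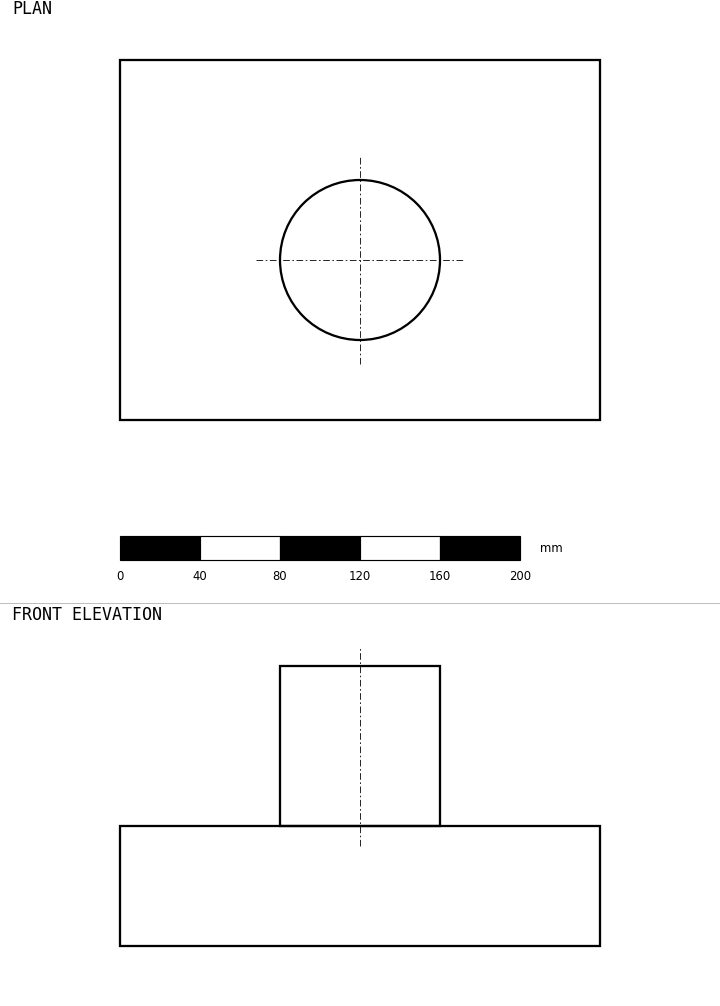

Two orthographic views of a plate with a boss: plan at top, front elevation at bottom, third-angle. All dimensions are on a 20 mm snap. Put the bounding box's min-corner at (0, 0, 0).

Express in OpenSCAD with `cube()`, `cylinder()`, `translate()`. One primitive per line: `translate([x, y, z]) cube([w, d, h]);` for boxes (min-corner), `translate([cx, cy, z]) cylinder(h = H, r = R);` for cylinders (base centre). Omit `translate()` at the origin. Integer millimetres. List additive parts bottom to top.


cube([240, 180, 60]);
translate([120, 80, 60]) cylinder(h = 80, r = 40);


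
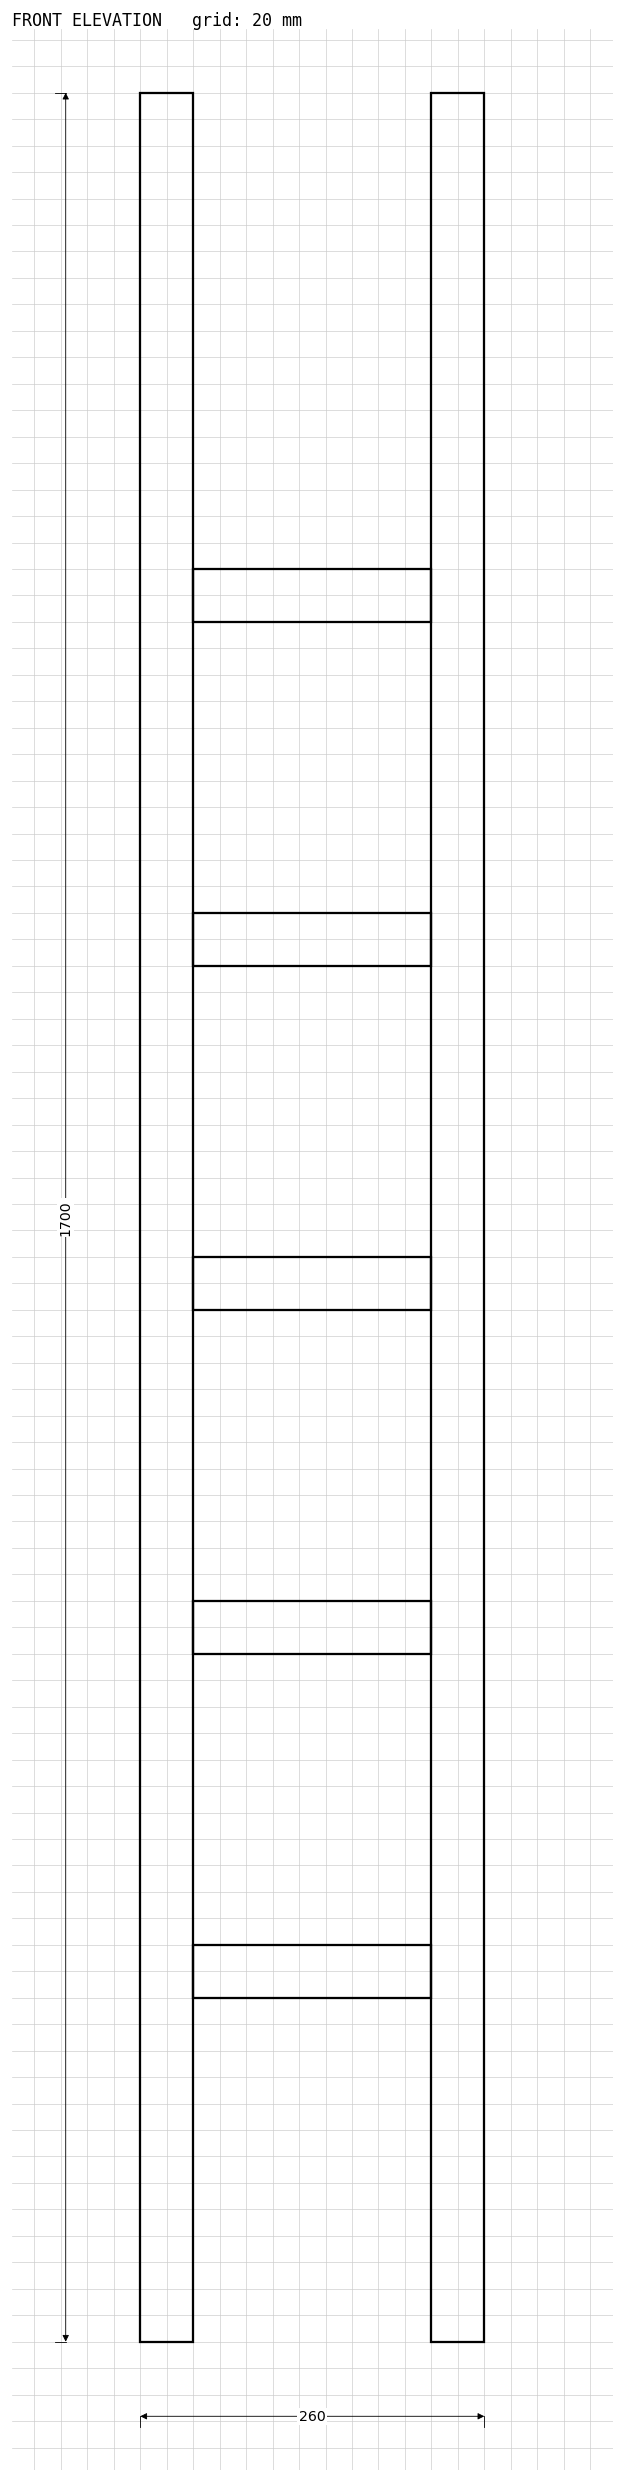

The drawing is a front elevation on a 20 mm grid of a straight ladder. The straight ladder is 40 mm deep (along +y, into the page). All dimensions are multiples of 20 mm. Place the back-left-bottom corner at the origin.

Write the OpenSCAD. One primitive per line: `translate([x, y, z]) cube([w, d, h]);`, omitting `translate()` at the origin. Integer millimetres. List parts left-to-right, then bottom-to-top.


cube([40, 40, 1700]);
translate([40, 0, 260]) cube([180, 40, 40]);
translate([40, 0, 520]) cube([180, 40, 40]);
translate([40, 0, 780]) cube([180, 40, 40]);
translate([40, 0, 1040]) cube([180, 40, 40]);
translate([40, 0, 1300]) cube([180, 40, 40]);
translate([220, 0, 0]) cube([40, 40, 1700]);
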